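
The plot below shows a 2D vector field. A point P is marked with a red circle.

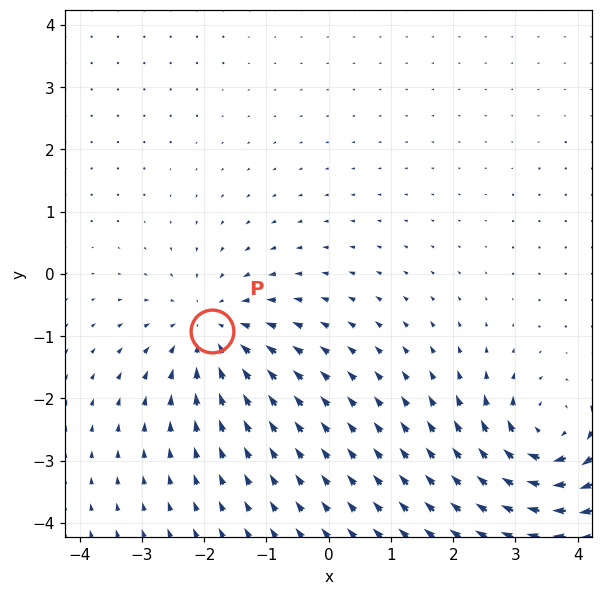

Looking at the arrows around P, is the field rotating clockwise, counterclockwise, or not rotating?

Near P at (-1.9, -0.9) the arrows show no circulation. The curl there is ≈0.

not rotating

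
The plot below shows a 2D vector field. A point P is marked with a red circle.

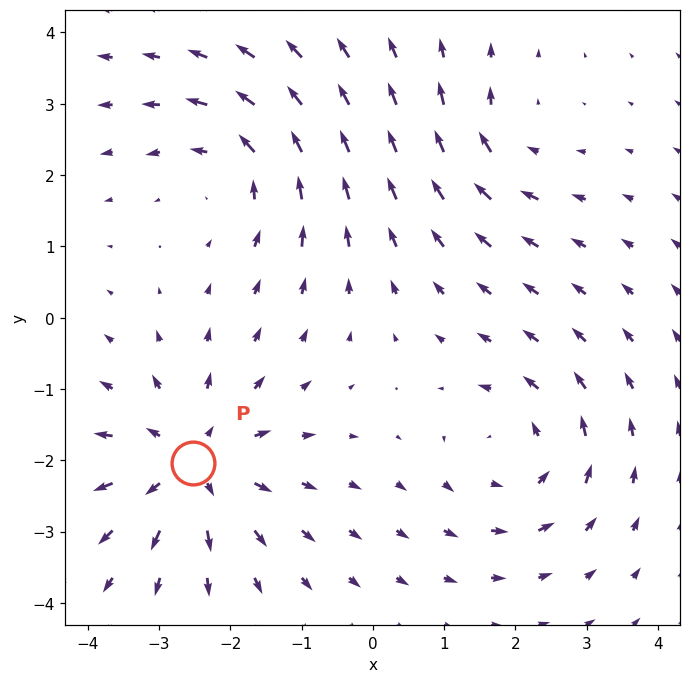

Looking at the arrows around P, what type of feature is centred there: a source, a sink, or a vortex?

At P (-2.5, -2.0) the arrows spread outward. Divergence about +5, curl ≈0 — positive divergence with near-zero curl is a source.

source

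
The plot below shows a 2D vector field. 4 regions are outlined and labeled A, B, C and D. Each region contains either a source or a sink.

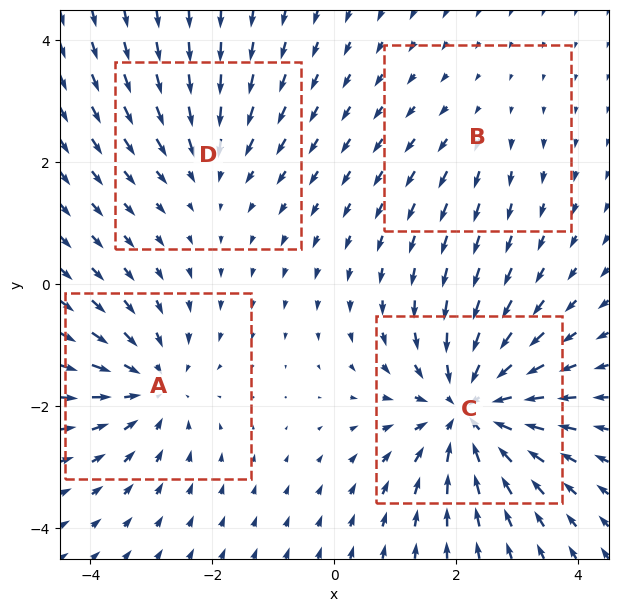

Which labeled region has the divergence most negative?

C

Divergence at each region's feature centre — A: about -4, B: about +2, C: about -7, D: about -3. Region C is most negative.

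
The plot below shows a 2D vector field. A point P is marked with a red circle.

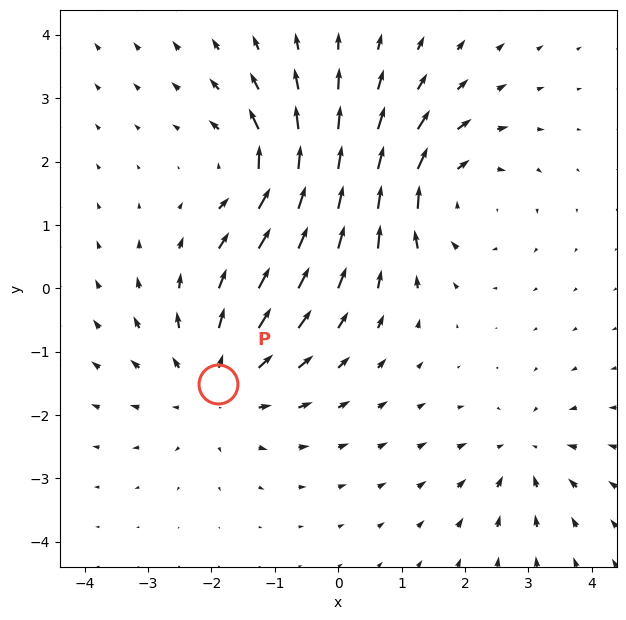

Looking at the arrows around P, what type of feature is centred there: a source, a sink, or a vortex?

At P (-1.9, -1.5) the arrows spread outward. Divergence about +4, curl ≈0 — positive divergence with near-zero curl is a source.

source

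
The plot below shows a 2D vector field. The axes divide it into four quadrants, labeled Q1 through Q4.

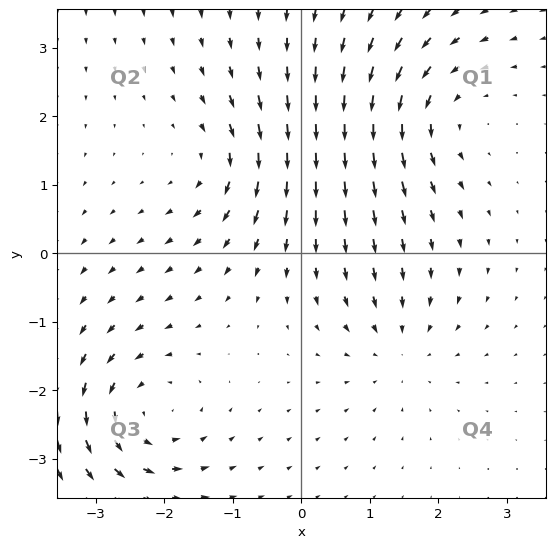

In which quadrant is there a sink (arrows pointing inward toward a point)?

Q4

The sink sits at approximately (1.4, -1.4), which lies in quadrant Q4. The divergence there is about -3, negative as expected for a sink.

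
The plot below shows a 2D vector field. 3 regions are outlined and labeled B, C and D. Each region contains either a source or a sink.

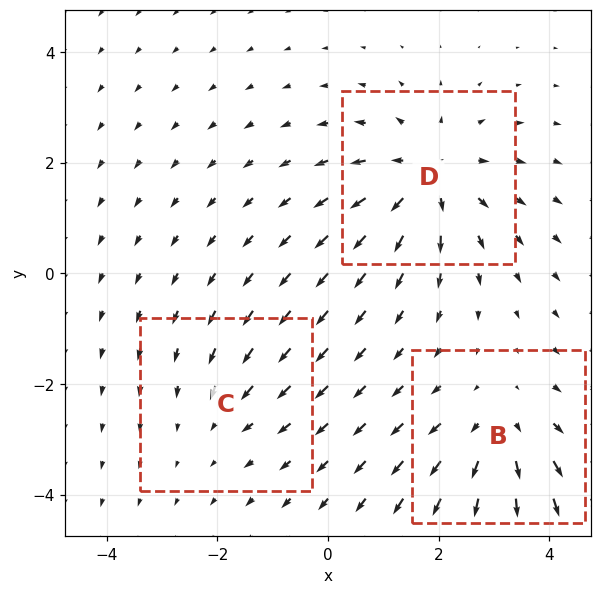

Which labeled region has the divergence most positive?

D

Divergence at each region's feature centre — B: about +3, C: about -2, D: about +4. Region D is most positive.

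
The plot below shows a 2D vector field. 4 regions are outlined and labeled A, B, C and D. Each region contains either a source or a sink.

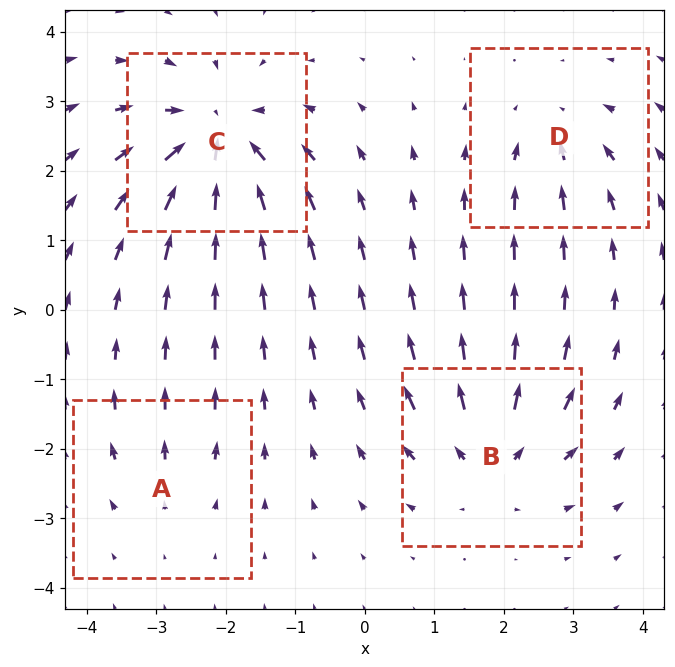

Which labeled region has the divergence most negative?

Divergence at each region's feature centre — A: about +2, B: about +6, C: about -8, D: about -4. Region C is most negative.

C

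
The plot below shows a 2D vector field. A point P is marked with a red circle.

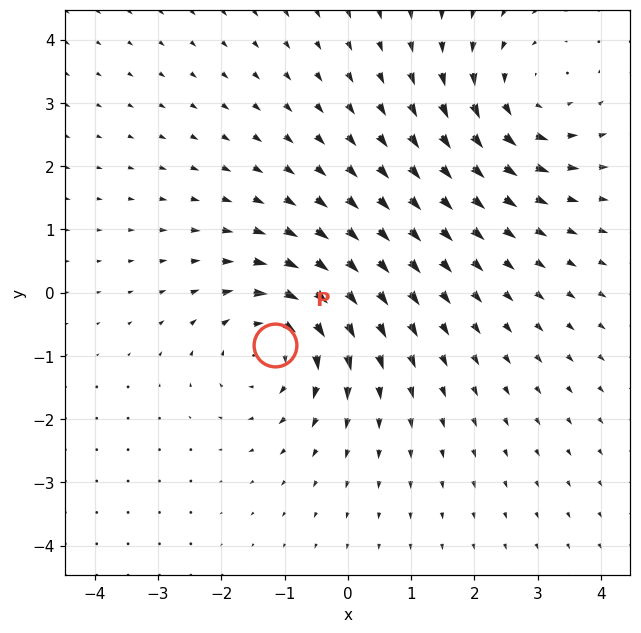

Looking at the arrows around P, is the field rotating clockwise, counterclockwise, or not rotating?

Near P at (-1.1, -0.8) the arrows circulate clockwise. The curl (z-component) there is about -5; negative curl means clockwise rotation.

clockwise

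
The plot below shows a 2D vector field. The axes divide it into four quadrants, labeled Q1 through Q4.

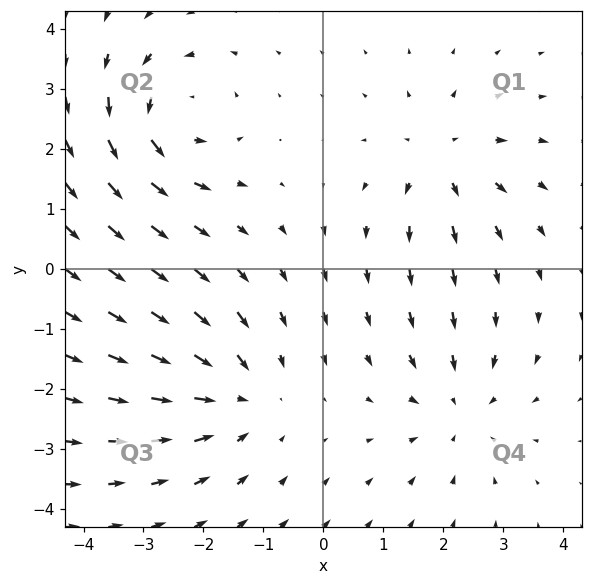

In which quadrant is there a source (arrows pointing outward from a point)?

Q1

The source sits at approximately (2.0, 1.8), which lies in quadrant Q1. The divergence there is about +4, positive as expected for a source.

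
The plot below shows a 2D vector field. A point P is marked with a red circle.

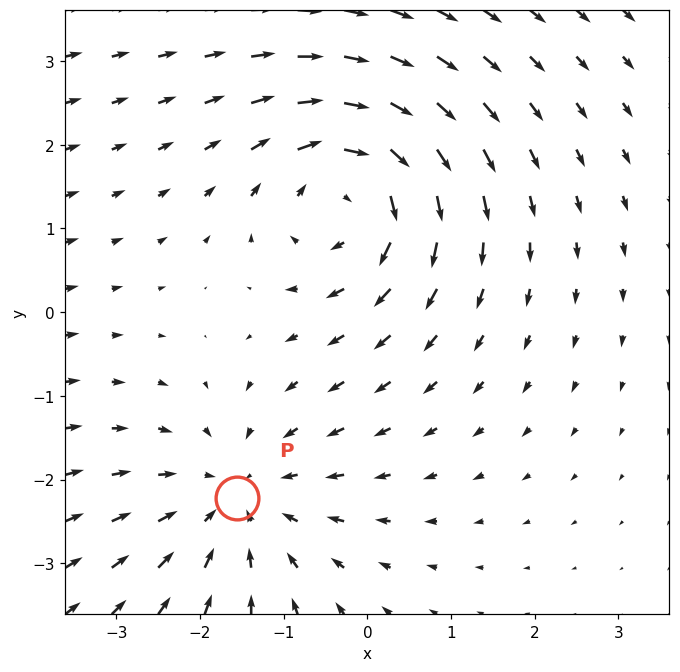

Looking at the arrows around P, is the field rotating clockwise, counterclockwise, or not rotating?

not rotating

Near P at (-1.6, -2.2) the arrows show no circulation. The curl there is ≈0.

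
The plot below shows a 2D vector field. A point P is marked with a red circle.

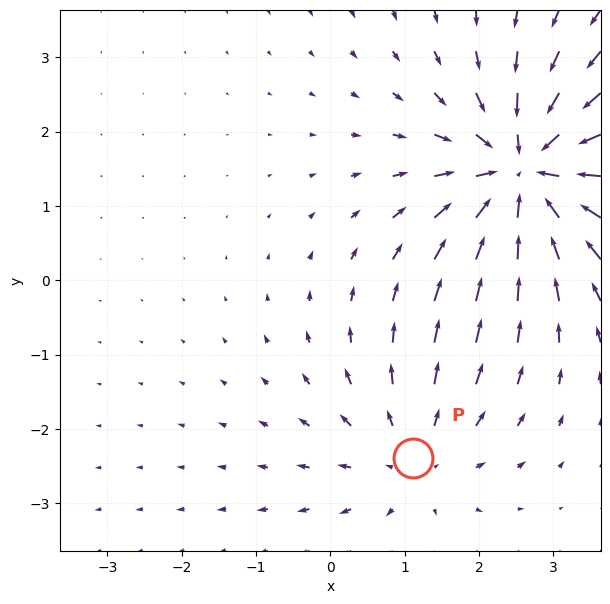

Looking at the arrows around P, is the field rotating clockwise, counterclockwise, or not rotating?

Near P at (1.1, -2.4) the arrows show no circulation. The curl there is ≈0.

not rotating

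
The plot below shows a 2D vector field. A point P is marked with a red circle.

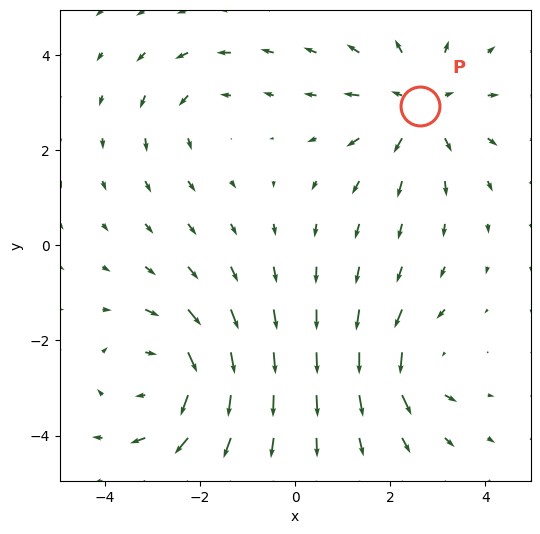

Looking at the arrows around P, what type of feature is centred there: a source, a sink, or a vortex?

source

At P (2.6, 2.9) the arrows spread outward. Divergence about +4, curl ≈0 — positive divergence with near-zero curl is a source.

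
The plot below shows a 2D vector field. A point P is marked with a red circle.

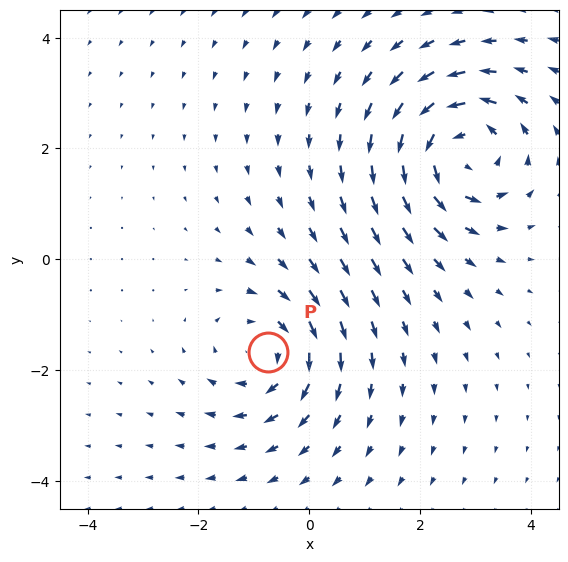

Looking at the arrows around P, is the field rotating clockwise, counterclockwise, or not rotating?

Near P at (-0.7, -1.7) the arrows circulate clockwise. The curl (z-component) there is about -3; negative curl means clockwise rotation.

clockwise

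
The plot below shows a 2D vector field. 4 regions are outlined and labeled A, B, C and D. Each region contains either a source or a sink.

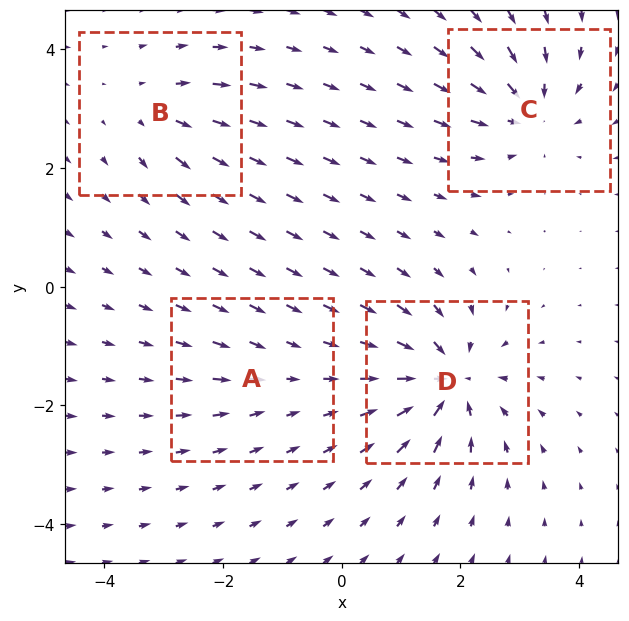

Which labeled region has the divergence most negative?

D

Divergence at each region's feature centre — A: about -2, B: about +4, C: about -7, D: about -9. Region D is most negative.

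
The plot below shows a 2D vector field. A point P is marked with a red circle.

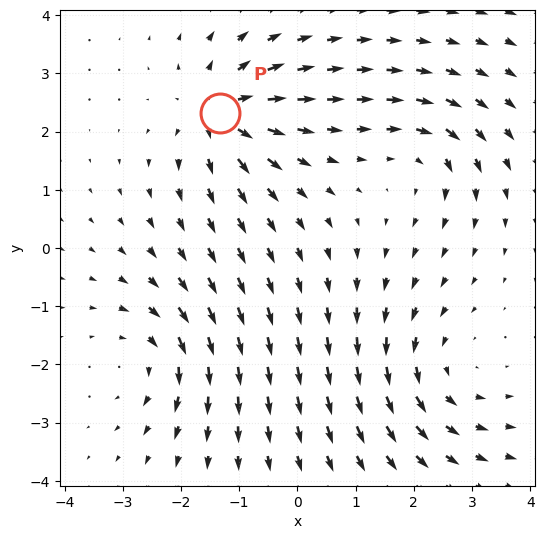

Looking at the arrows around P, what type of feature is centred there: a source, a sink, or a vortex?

At P (-1.3, 2.3) the arrows spread outward. Divergence about +6, curl ≈0 — positive divergence with near-zero curl is a source.

source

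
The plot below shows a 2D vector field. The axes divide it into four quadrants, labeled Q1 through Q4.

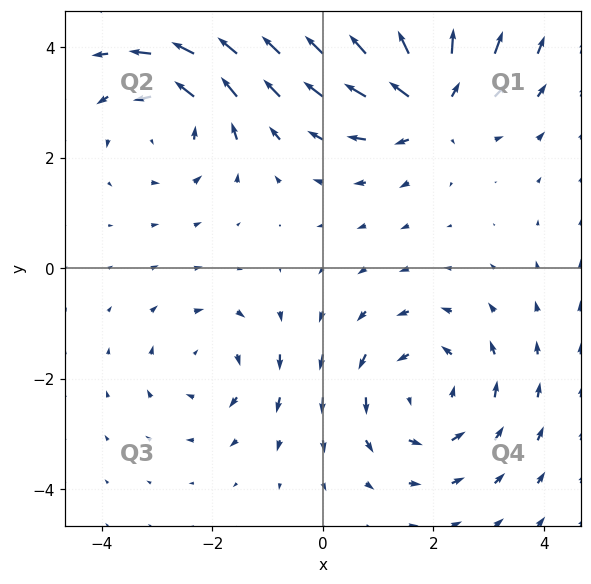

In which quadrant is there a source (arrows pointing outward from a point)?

The source sits at approximately (1.9, 3.0), which lies in quadrant Q1. The divergence there is about +6, positive as expected for a source.

Q1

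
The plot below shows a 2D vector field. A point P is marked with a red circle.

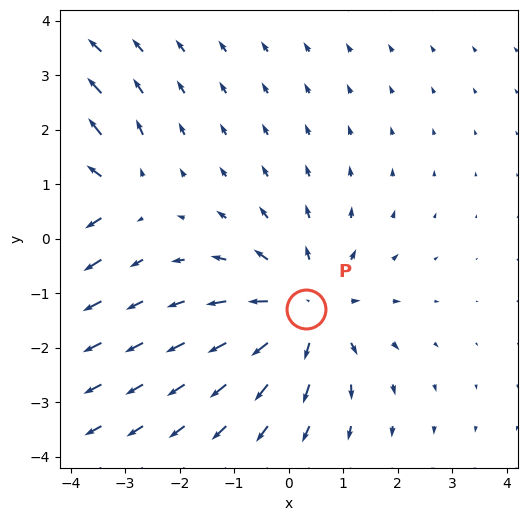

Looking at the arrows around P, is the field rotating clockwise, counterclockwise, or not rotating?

not rotating

Near P at (0.3, -1.3) the arrows show no circulation. The curl there is ≈0.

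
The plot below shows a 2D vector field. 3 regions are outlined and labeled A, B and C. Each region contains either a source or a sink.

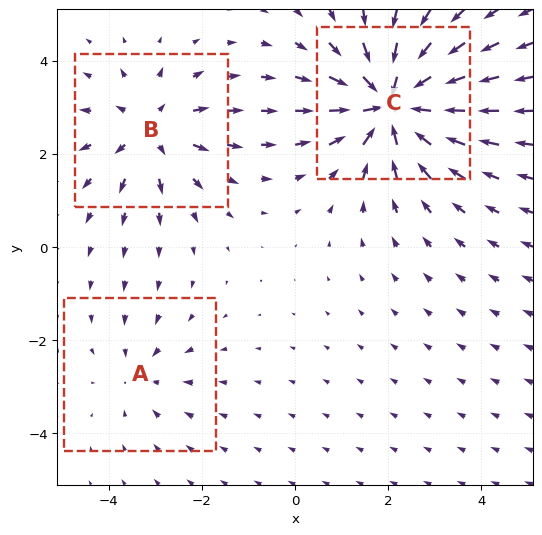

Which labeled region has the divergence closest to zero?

A

Divergence at each region's feature centre — A: about -2, B: about +3, C: about -5. Region A is closest to zero.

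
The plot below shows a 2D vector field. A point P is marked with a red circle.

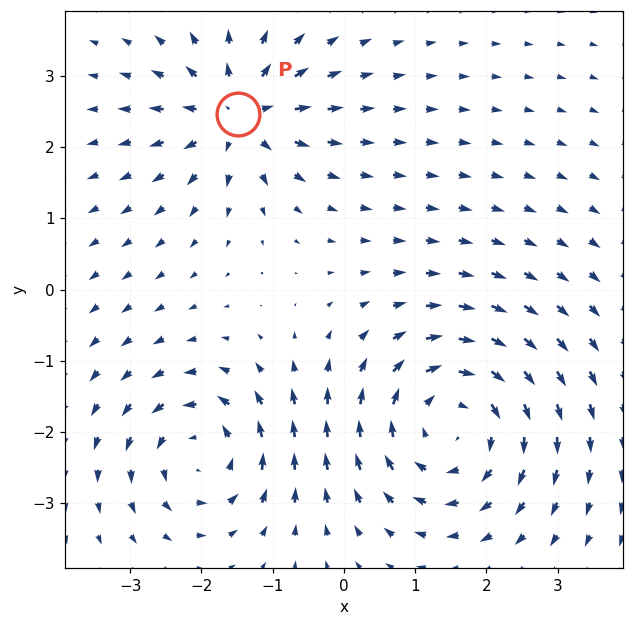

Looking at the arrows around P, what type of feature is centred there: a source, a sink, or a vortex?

source

At P (-1.5, 2.5) the arrows spread outward. Divergence about +5, curl ≈0 — positive divergence with near-zero curl is a source.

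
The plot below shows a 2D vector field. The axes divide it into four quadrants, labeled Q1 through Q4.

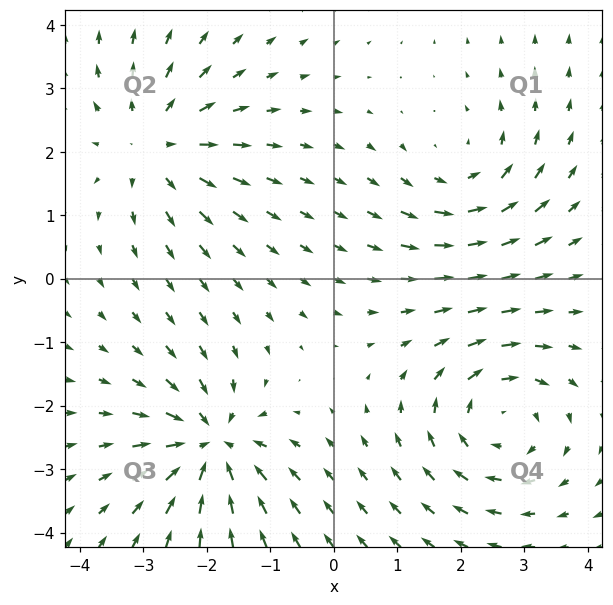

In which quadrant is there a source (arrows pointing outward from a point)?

The source sits at approximately (-2.8, 2.1), which lies in quadrant Q2. The divergence there is about +4, positive as expected for a source.

Q2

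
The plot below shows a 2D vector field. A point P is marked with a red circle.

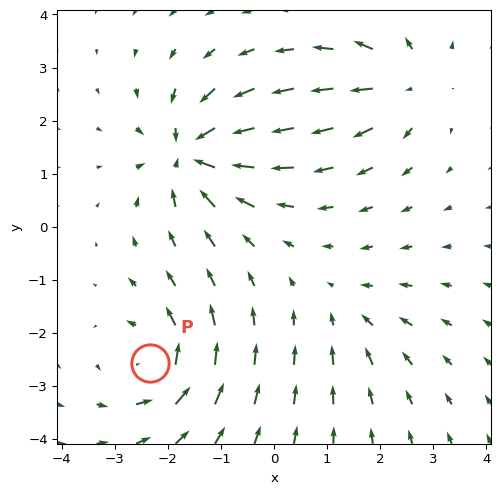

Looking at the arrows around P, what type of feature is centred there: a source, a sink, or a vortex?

vortex

At P (-2.3, -2.6) the arrows circulate counterclockwise. Divergence ≈0, curl about +5 — near-zero divergence with nonzero curl is a vortex.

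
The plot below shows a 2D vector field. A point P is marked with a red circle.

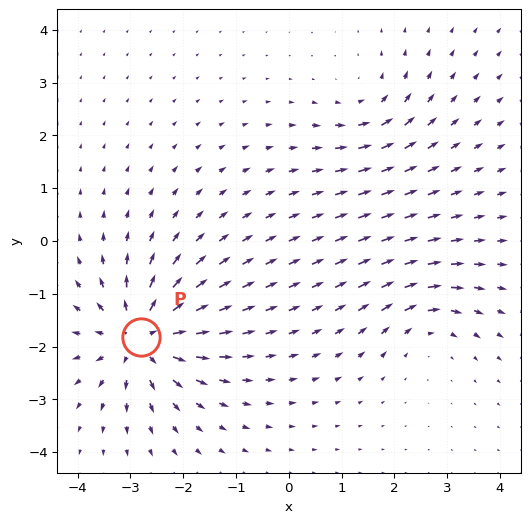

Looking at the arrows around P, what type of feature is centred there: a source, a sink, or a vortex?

At P (-2.8, -1.8) the arrows spread outward. Divergence about +6, curl ≈0 — positive divergence with near-zero curl is a source.

source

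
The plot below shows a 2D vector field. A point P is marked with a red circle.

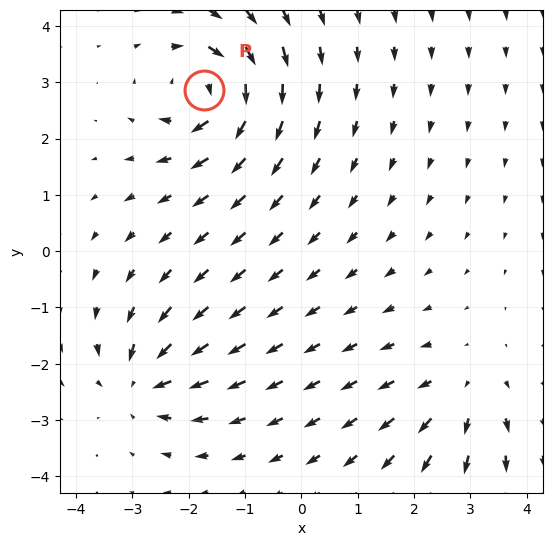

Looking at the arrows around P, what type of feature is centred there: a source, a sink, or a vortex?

At P (-1.7, 2.9) the arrows circulate clockwise. Divergence ≈0, curl about -5 — near-zero divergence with nonzero curl is a vortex.

vortex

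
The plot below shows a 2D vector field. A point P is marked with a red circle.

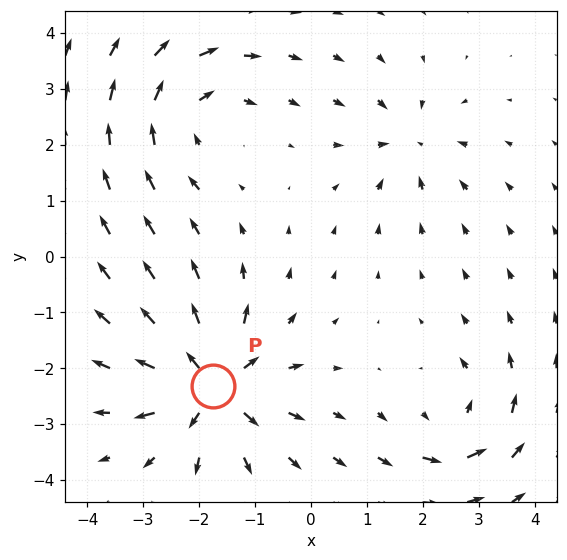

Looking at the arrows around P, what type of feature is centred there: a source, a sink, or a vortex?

At P (-1.8, -2.3) the arrows spread outward. Divergence about +6, curl ≈0 — positive divergence with near-zero curl is a source.

source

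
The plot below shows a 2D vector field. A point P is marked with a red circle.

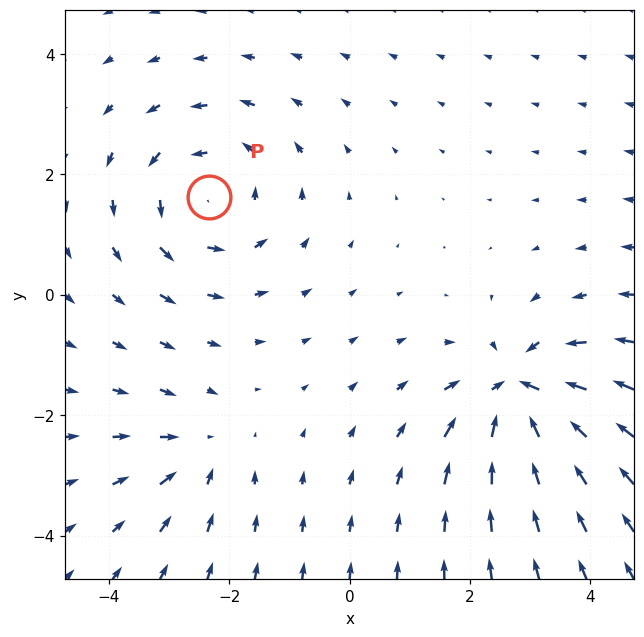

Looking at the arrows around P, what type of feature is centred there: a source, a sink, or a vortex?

At P (-2.3, 1.6) the arrows circulate counterclockwise. Divergence ≈0, curl about +4 — near-zero divergence with nonzero curl is a vortex.

vortex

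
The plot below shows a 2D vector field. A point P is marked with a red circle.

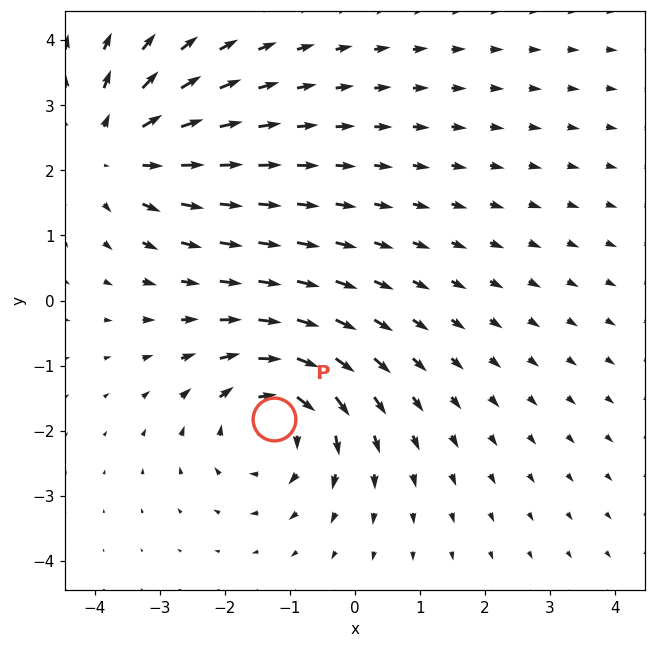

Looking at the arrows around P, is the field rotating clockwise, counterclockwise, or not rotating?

clockwise

Near P at (-1.2, -1.8) the arrows circulate clockwise. The curl (z-component) there is about -5; negative curl means clockwise rotation.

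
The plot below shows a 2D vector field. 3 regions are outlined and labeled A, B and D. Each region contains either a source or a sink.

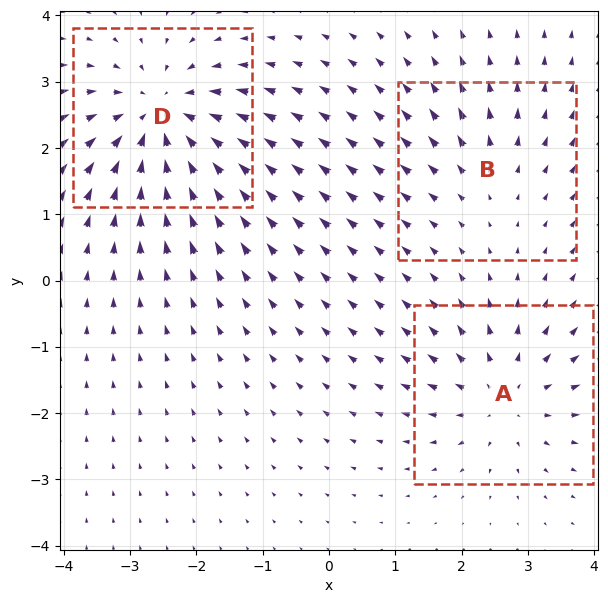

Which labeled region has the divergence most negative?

Divergence at each region's feature centre — A: about +3, B: about +2, D: about -5. Region D is most negative.

D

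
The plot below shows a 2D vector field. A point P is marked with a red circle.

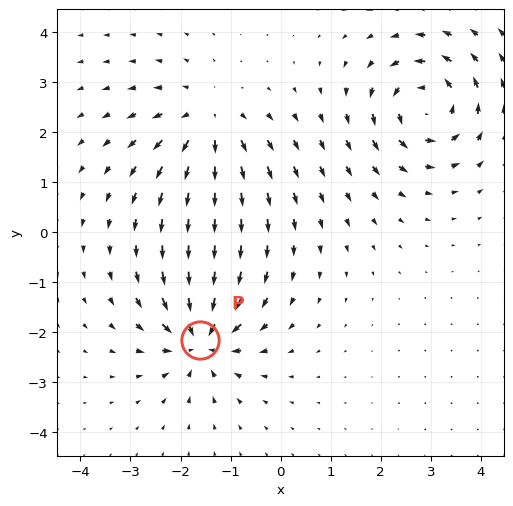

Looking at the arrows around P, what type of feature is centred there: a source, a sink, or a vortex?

sink

At P (-1.6, -2.1) the arrows converge inward. Divergence about -5, curl ≈0 — negative divergence with near-zero curl is a sink.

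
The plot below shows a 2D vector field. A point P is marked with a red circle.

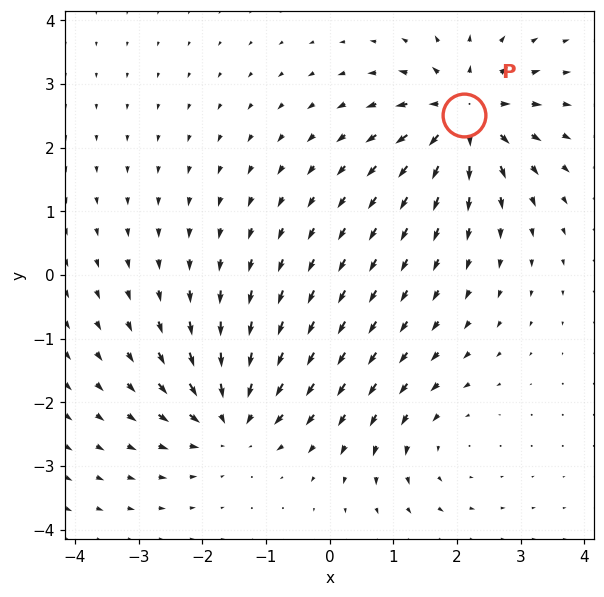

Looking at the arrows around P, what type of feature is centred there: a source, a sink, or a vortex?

source

At P (2.1, 2.5) the arrows spread outward. Divergence about +5, curl ≈0 — positive divergence with near-zero curl is a source.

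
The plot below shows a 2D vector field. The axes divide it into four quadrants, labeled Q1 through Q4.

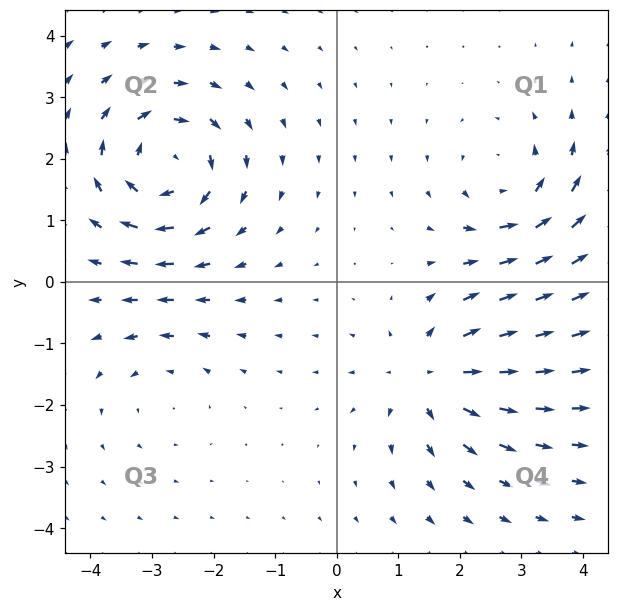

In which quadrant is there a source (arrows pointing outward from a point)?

The source sits at approximately (1.5, -1.5), which lies in quadrant Q4. The divergence there is about +4, positive as expected for a source.

Q4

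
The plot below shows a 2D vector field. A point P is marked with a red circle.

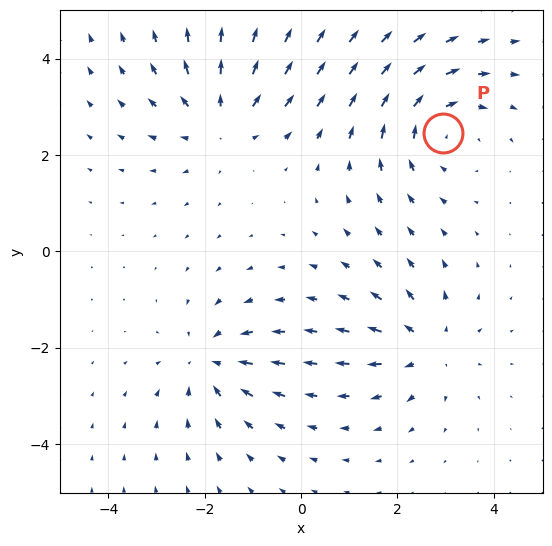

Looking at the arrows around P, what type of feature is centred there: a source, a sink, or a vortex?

At P (2.9, 2.5) the arrows circulate clockwise. Divergence ≈0, curl about -3 — near-zero divergence with nonzero curl is a vortex.

vortex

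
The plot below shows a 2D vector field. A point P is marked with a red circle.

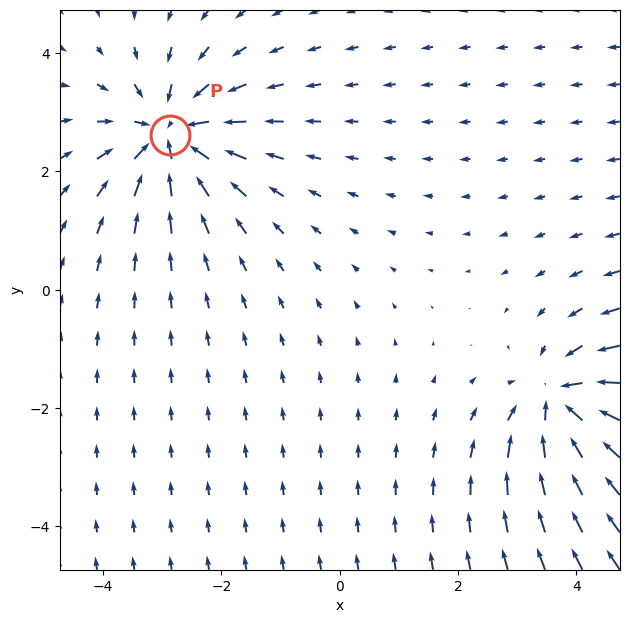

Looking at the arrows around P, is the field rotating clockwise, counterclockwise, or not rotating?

not rotating

Near P at (-2.9, 2.6) the arrows show no circulation. The curl there is ≈0.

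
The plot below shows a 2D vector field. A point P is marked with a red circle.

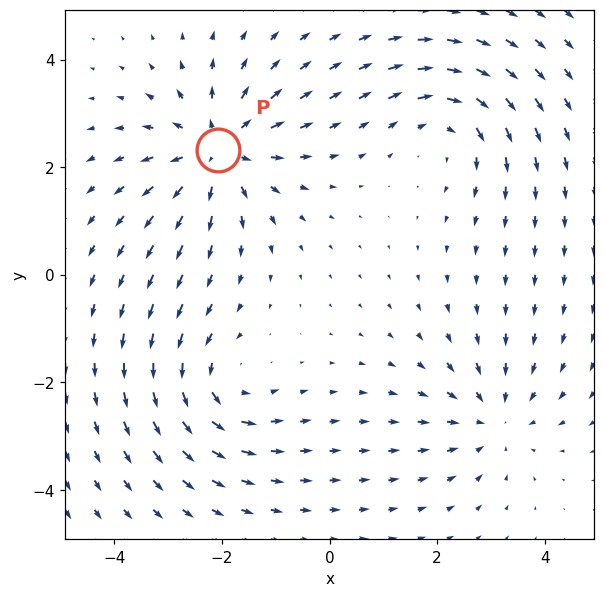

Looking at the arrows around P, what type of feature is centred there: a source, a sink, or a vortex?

source

At P (-2.1, 2.3) the arrows spread outward. Divergence about +5, curl ≈0 — positive divergence with near-zero curl is a source.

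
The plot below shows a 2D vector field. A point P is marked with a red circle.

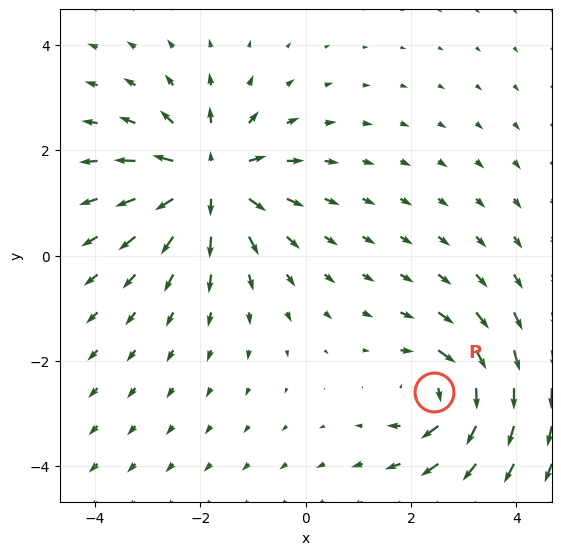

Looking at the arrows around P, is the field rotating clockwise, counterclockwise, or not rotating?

clockwise

Near P at (2.4, -2.6) the arrows circulate clockwise. The curl (z-component) there is about -4; negative curl means clockwise rotation.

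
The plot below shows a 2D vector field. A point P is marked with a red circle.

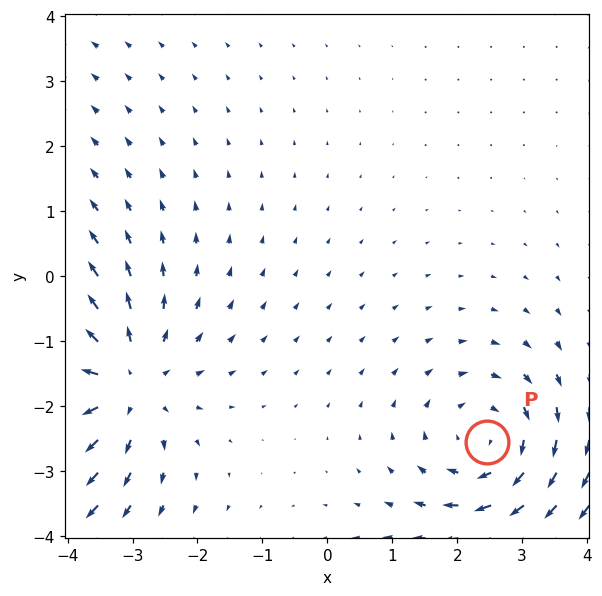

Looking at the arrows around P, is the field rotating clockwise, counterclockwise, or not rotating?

clockwise

Near P at (2.5, -2.6) the arrows circulate clockwise. The curl (z-component) there is about -4; negative curl means clockwise rotation.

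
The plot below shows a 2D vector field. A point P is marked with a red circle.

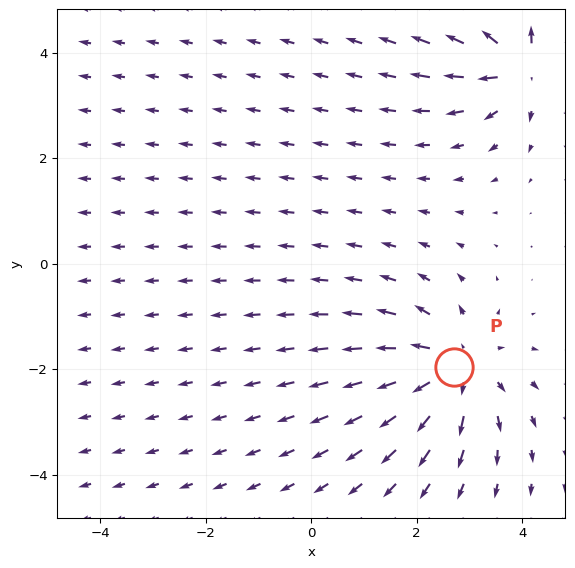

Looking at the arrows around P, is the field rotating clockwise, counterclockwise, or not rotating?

not rotating

Near P at (2.7, -2.0) the arrows show no circulation. The curl there is ≈0.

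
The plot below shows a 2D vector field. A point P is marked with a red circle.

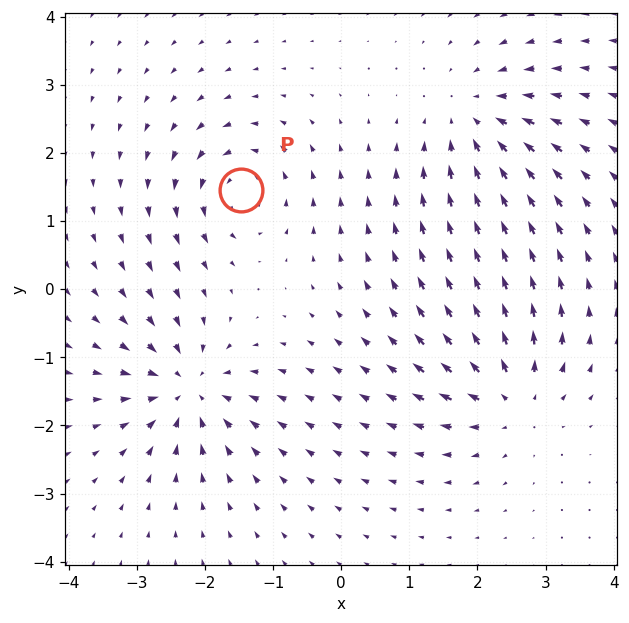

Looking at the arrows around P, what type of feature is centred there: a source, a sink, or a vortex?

vortex

At P (-1.5, 1.5) the arrows circulate counterclockwise. Divergence ≈0, curl about +6 — near-zero divergence with nonzero curl is a vortex.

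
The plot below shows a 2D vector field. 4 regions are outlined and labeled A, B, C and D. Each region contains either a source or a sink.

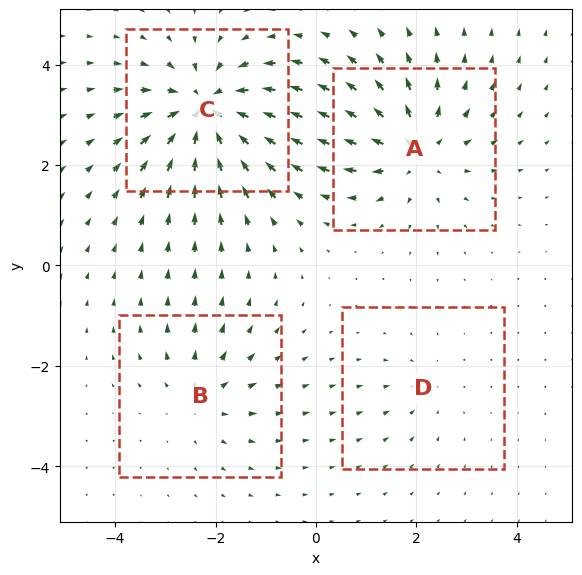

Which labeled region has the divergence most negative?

C

Divergence at each region's feature centre — A: about +5, B: about +3, C: about -7, D: about -2. Region C is most negative.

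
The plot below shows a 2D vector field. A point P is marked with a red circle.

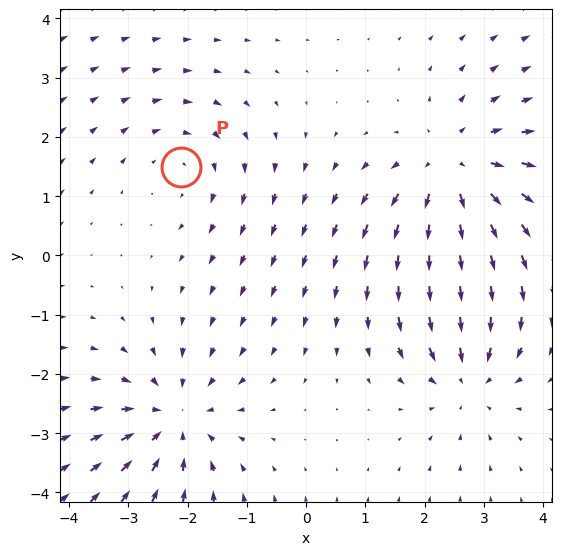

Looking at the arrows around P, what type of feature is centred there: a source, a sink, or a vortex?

At P (-2.1, 1.5) the arrows circulate clockwise. Divergence ≈0, curl about -2 — near-zero divergence with nonzero curl is a vortex.

vortex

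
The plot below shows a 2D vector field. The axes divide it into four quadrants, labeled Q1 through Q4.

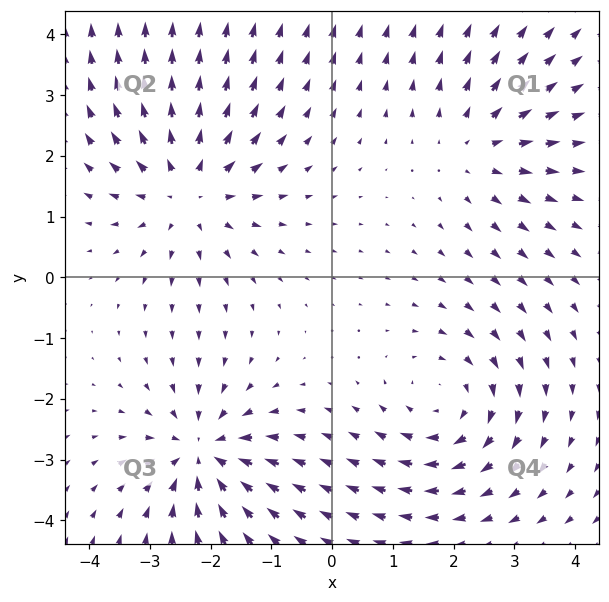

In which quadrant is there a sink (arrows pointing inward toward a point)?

The sink sits at approximately (-2.1, -2.9), which lies in quadrant Q3. The divergence there is about -5, negative as expected for a sink.

Q3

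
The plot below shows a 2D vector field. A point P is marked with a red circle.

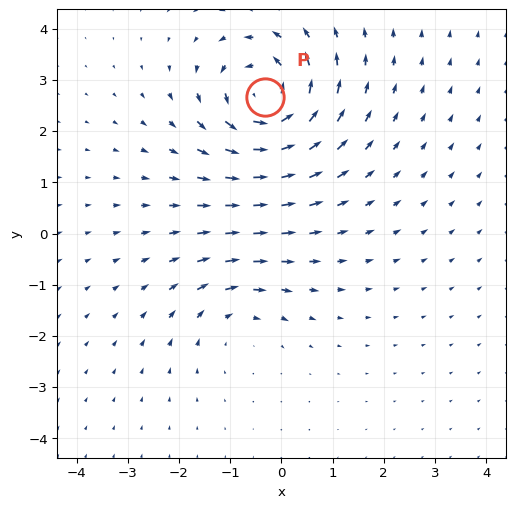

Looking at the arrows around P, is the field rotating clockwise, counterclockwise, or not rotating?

counterclockwise

Near P at (-0.3, 2.7) the arrows circulate counterclockwise. The curl (z-component) there is about +6; positive curl means counterclockwise rotation.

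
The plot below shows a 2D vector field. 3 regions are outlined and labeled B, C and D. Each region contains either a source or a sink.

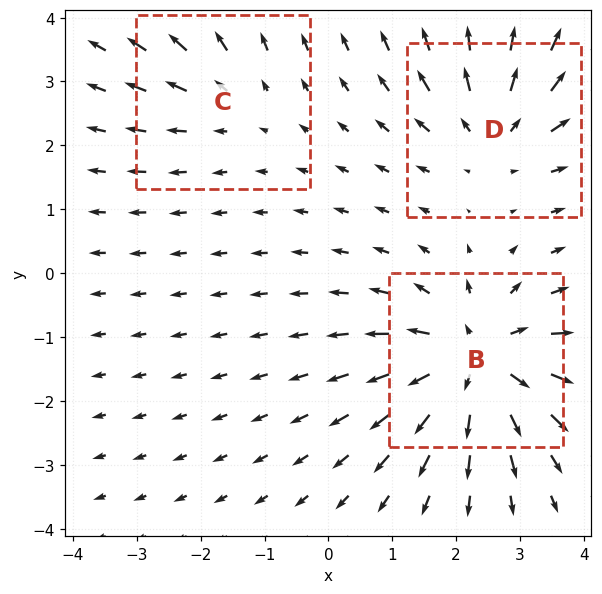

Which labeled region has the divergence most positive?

Divergence at each region's feature centre — B: about +5, C: about +2, D: about +3. Region B is most positive.

B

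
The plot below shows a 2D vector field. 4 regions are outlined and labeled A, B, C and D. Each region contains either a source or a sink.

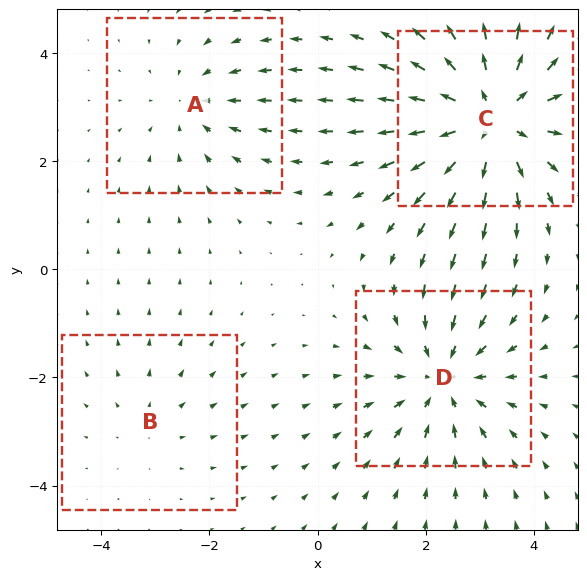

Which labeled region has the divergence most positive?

C

Divergence at each region's feature centre — A: about -3, B: about +2, C: about +6, D: about -4. Region C is most positive.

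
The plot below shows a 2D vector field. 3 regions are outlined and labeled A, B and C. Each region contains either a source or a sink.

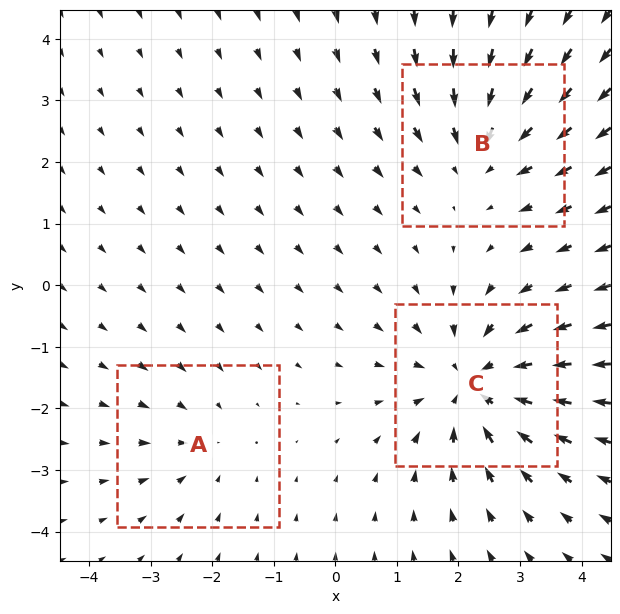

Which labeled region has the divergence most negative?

C

Divergence at each region's feature centre — A: about -2, B: about -3, C: about -4. Region C is most negative.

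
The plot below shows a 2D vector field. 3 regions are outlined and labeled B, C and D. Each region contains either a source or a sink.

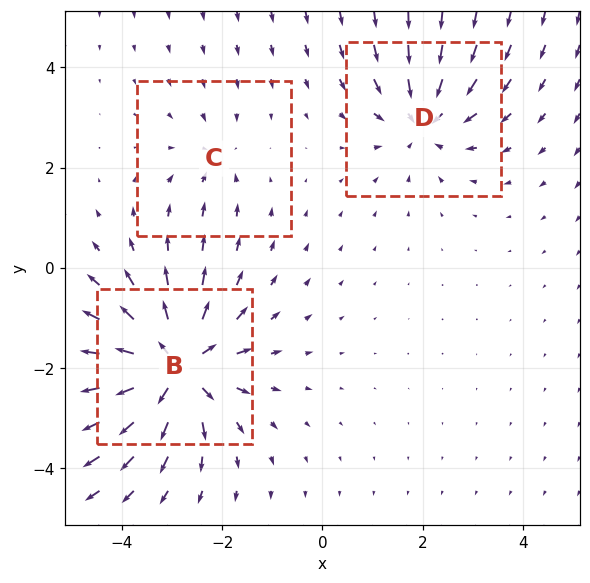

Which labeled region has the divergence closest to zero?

Divergence at each region's feature centre — B: about +6, C: about -2, D: about -4. Region C is closest to zero.

C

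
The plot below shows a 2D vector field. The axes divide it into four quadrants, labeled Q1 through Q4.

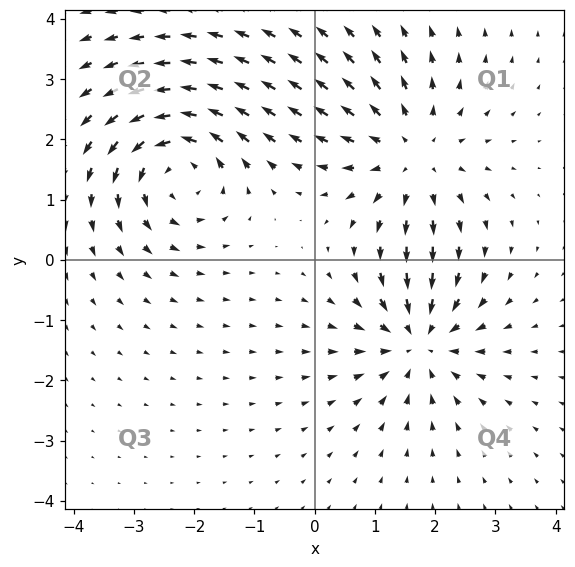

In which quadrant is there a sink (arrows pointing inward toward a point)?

The sink sits at approximately (1.7, -1.3), which lies in quadrant Q4. The divergence there is about -4, negative as expected for a sink.

Q4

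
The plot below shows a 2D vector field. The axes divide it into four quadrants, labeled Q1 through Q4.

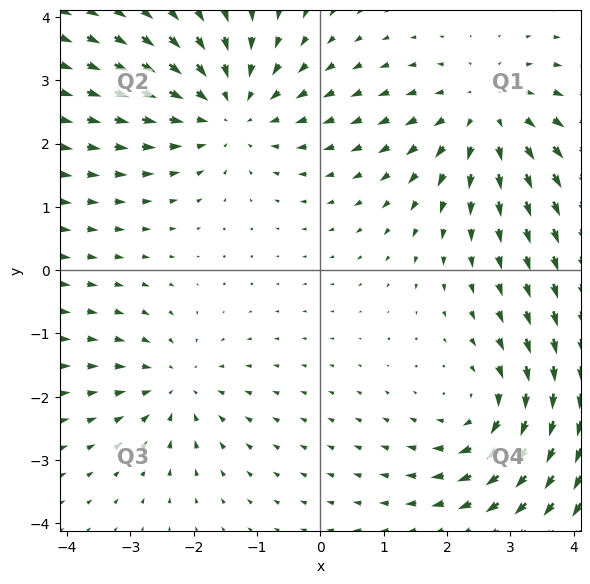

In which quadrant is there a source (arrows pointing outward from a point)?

Q1

The source sits at approximately (2.6, 2.5), which lies in quadrant Q1. The divergence there is about +3, positive as expected for a source.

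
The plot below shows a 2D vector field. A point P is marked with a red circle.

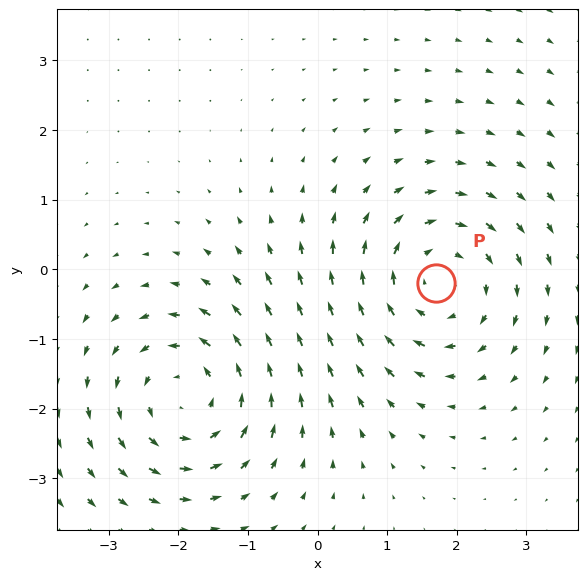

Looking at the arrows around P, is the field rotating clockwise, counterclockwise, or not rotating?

Near P at (1.7, -0.2) the arrows circulate clockwise. The curl (z-component) there is about -4; negative curl means clockwise rotation.

clockwise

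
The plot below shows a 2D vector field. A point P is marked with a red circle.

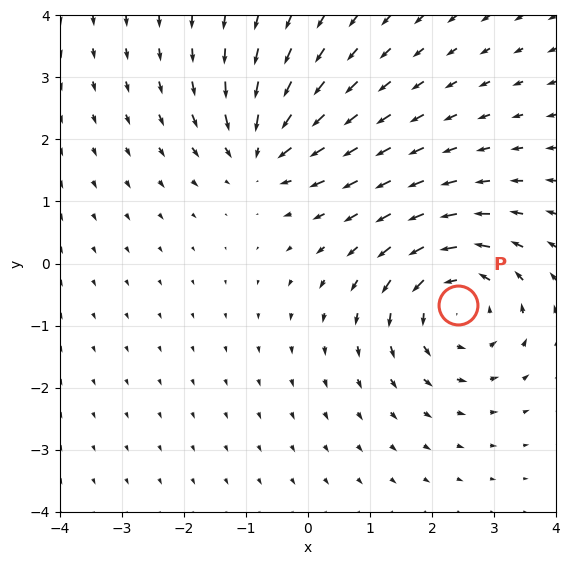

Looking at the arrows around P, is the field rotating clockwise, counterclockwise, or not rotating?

counterclockwise

Near P at (2.4, -0.7) the arrows circulate counterclockwise. The curl (z-component) there is about +5; positive curl means counterclockwise rotation.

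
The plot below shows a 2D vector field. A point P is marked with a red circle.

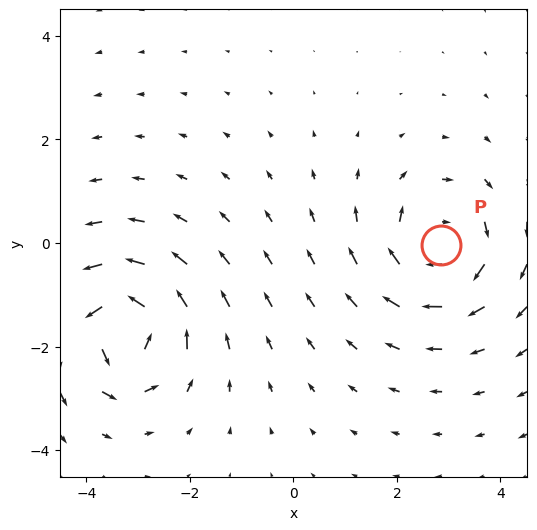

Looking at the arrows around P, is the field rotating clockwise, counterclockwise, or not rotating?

clockwise

Near P at (2.8, -0.0) the arrows circulate clockwise. The curl (z-component) there is about -5; negative curl means clockwise rotation.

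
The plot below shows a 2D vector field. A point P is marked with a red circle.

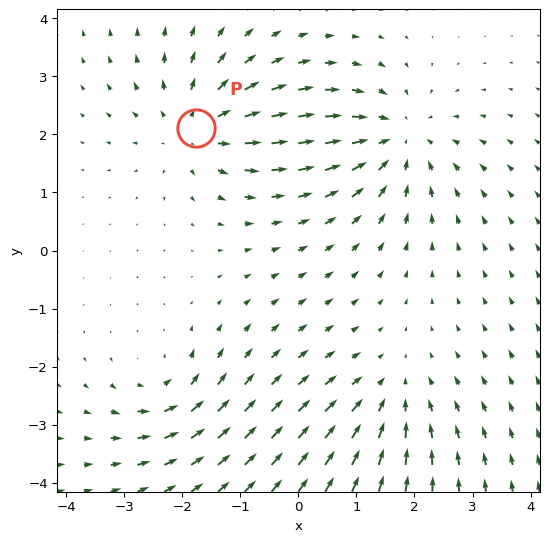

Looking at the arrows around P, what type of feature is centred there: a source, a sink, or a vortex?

At P (-1.8, 2.1) the arrows spread outward. Divergence about +5, curl ≈0 — positive divergence with near-zero curl is a source.

source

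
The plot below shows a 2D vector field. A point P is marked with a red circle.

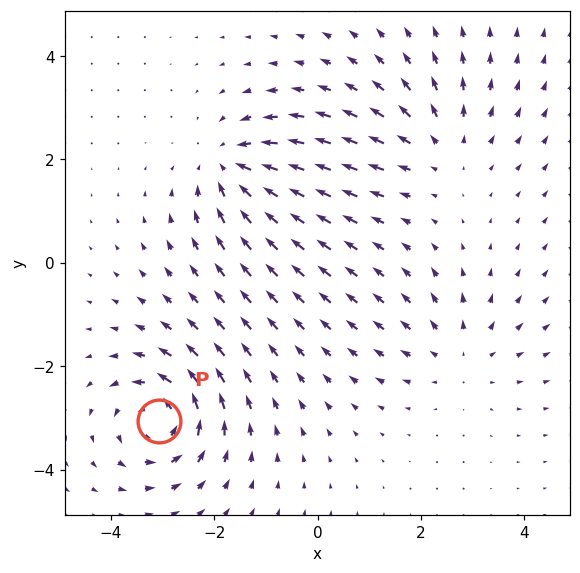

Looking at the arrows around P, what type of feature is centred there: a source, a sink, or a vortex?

At P (-3.1, -3.1) the arrows circulate counterclockwise. Divergence ≈0, curl about +6 — near-zero divergence with nonzero curl is a vortex.

vortex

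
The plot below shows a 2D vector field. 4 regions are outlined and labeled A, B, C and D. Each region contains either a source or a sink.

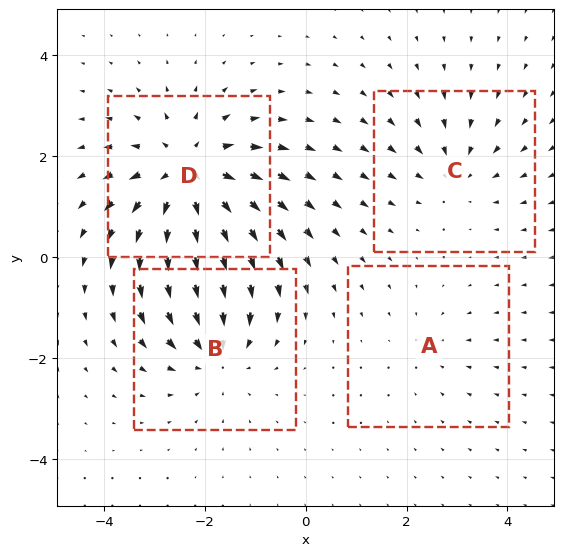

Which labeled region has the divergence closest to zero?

Divergence at each region's feature centre — A: about -2, B: about -4, C: about -3, D: about +6. Region A is closest to zero.

A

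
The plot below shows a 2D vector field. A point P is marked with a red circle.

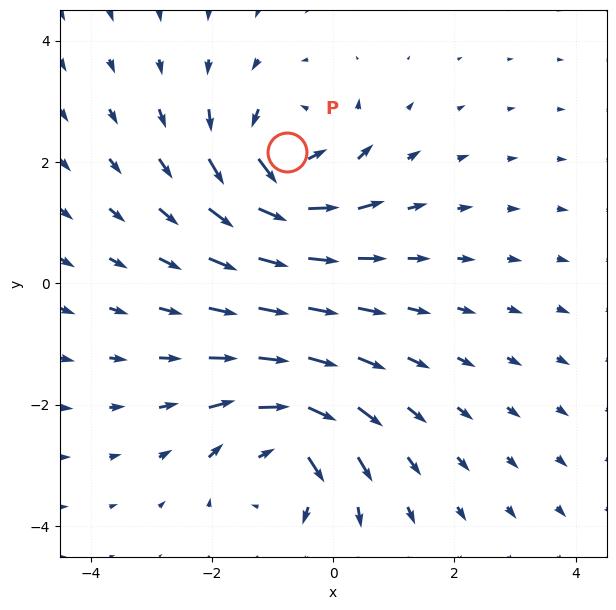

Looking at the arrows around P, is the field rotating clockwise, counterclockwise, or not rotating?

Near P at (-0.8, 2.2) the arrows circulate counterclockwise. The curl (z-component) there is about +5; positive curl means counterclockwise rotation.

counterclockwise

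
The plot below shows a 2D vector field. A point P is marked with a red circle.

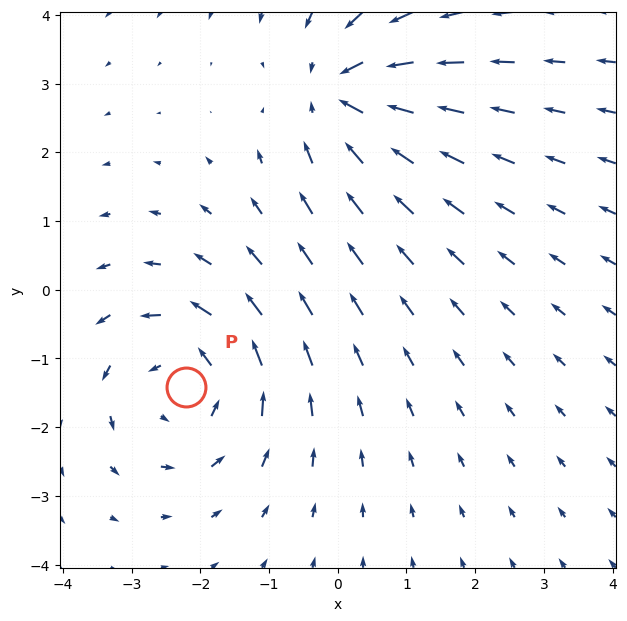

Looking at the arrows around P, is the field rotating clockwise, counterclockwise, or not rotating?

counterclockwise

Near P at (-2.2, -1.4) the arrows circulate counterclockwise. The curl (z-component) there is about +4; positive curl means counterclockwise rotation.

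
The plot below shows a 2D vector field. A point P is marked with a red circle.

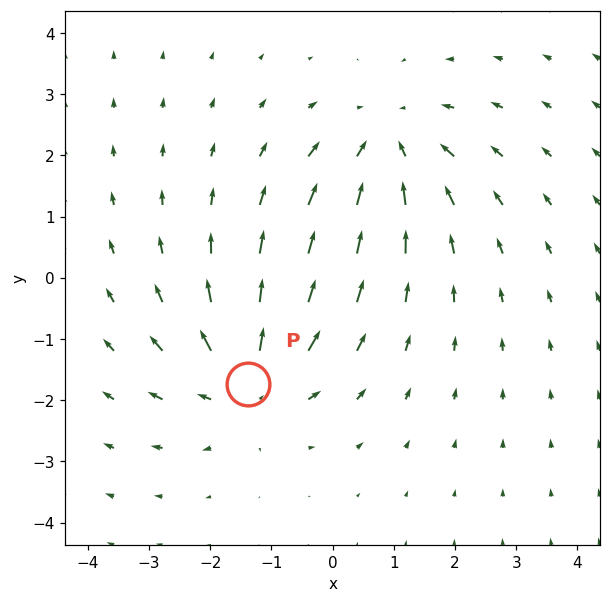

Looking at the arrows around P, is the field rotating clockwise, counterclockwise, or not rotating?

not rotating

Near P at (-1.4, -1.7) the arrows show no circulation. The curl there is ≈0.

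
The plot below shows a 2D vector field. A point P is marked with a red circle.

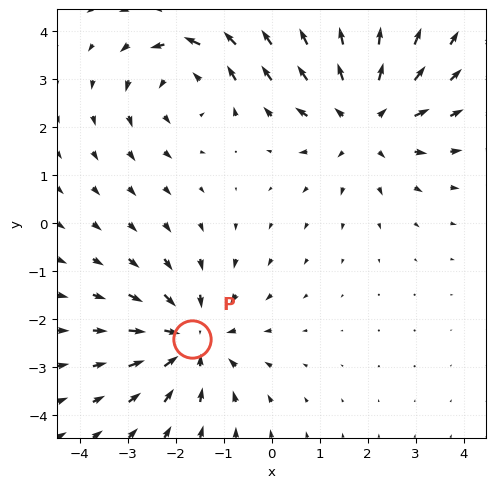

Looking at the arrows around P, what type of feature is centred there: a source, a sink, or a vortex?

sink

At P (-1.7, -2.4) the arrows converge inward. Divergence about -3, curl ≈0 — negative divergence with near-zero curl is a sink.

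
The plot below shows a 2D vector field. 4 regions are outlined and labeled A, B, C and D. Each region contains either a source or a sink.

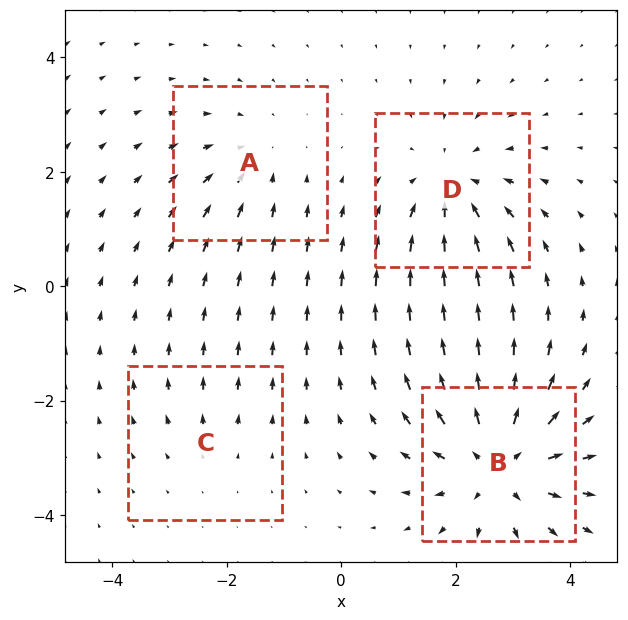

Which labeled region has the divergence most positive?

B

Divergence at each region's feature centre — A: about -3, B: about +6, C: about +2, D: about -4. Region B is most positive.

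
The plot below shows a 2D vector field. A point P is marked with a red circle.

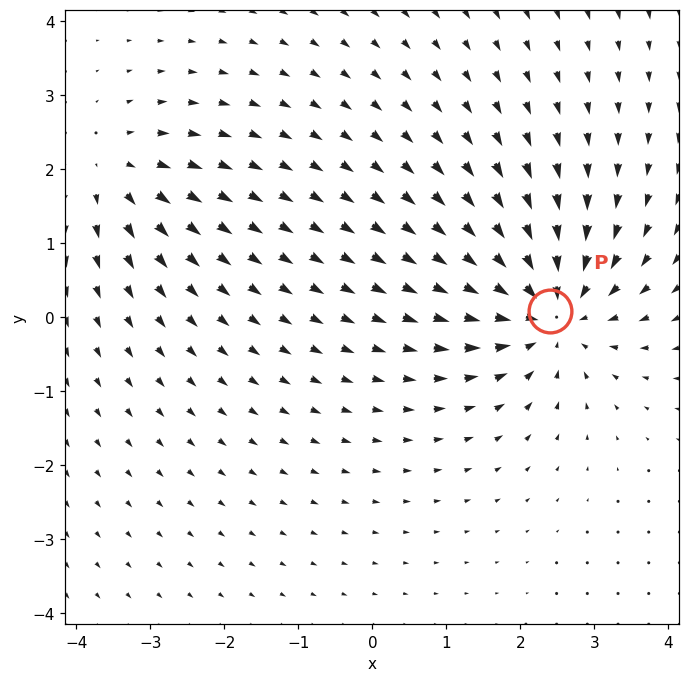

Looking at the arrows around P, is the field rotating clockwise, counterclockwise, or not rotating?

not rotating

Near P at (2.4, 0.1) the arrows show no circulation. The curl there is ≈0.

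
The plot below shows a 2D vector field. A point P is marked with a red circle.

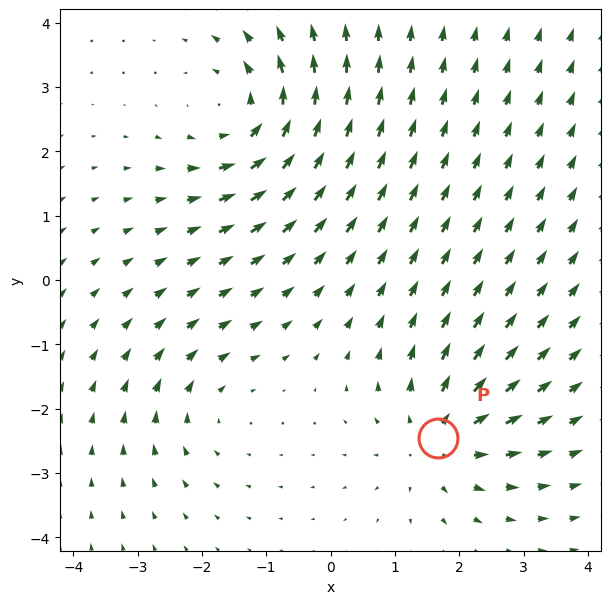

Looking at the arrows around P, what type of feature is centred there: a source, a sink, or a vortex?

At P (1.7, -2.5) the arrows spread outward. Divergence about +4, curl ≈0 — positive divergence with near-zero curl is a source.

source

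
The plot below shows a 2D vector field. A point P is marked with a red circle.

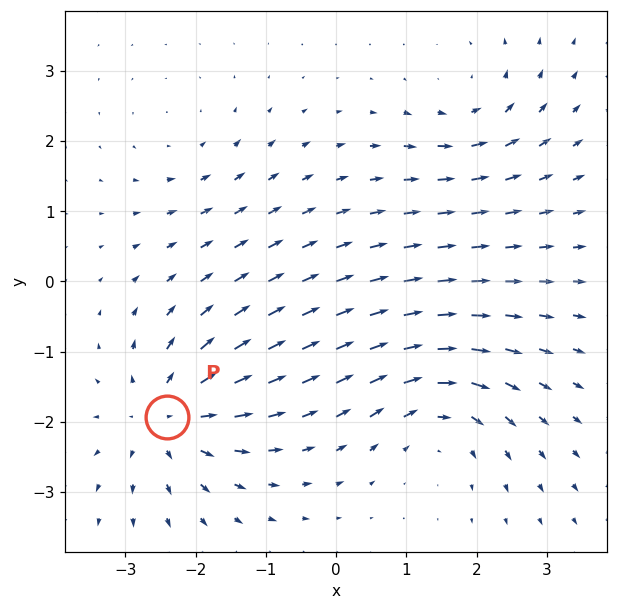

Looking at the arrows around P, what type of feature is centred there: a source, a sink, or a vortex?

At P (-2.4, -1.9) the arrows spread outward. Divergence about +6, curl ≈0 — positive divergence with near-zero curl is a source.

source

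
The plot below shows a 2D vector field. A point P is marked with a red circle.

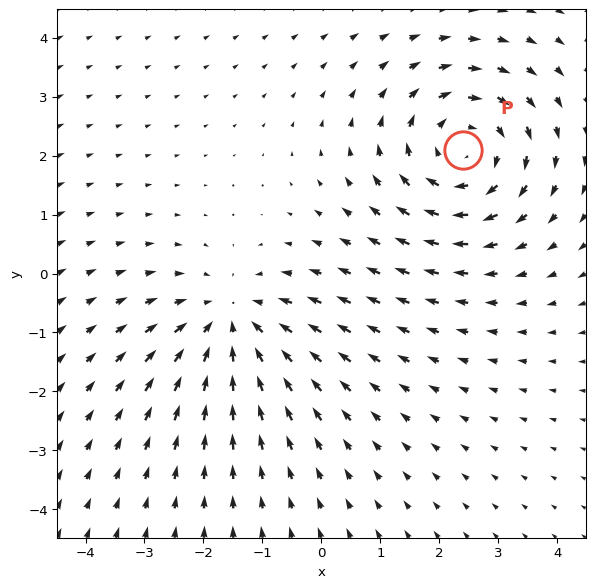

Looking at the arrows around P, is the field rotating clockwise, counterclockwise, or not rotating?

clockwise

Near P at (2.4, 2.1) the arrows circulate clockwise. The curl (z-component) there is about -4; negative curl means clockwise rotation.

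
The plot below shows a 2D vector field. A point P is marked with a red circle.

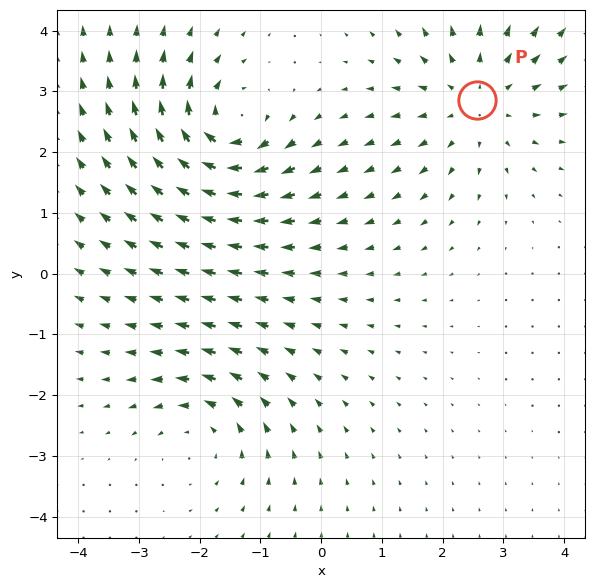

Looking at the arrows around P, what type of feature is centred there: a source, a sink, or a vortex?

At P (2.6, 2.9) the arrows spread outward. Divergence about +4, curl ≈0 — positive divergence with near-zero curl is a source.

source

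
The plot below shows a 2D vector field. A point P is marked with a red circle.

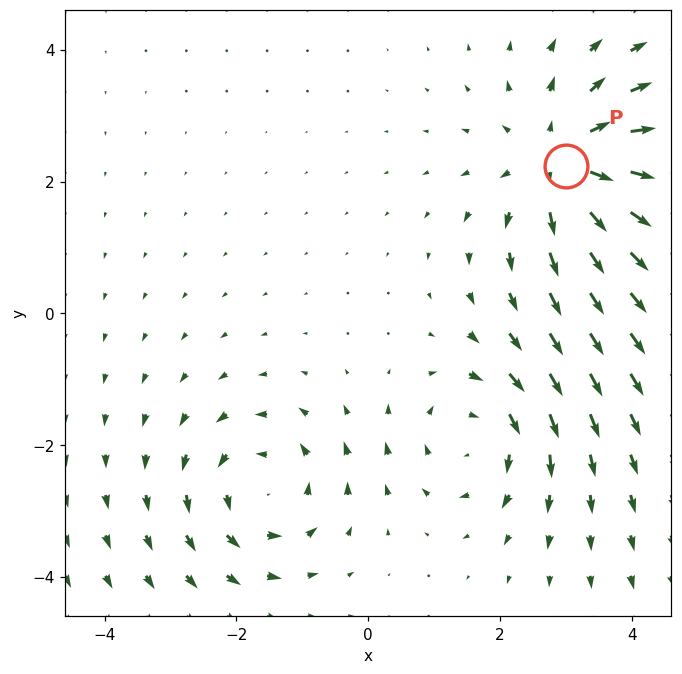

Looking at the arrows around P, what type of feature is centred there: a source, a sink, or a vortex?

source

At P (3.0, 2.2) the arrows spread outward. Divergence about +4, curl ≈0 — positive divergence with near-zero curl is a source.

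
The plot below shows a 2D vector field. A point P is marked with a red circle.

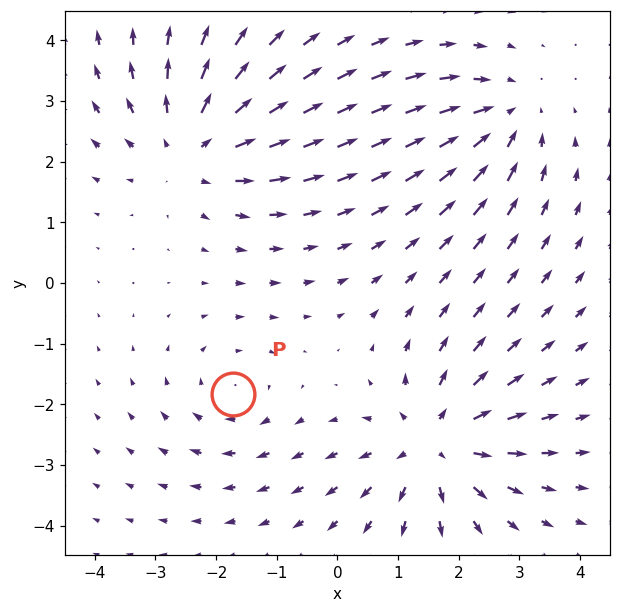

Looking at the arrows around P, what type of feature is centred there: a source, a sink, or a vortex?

vortex

At P (-1.7, -1.8) the arrows circulate clockwise. Divergence ≈0, curl about -3 — near-zero divergence with nonzero curl is a vortex.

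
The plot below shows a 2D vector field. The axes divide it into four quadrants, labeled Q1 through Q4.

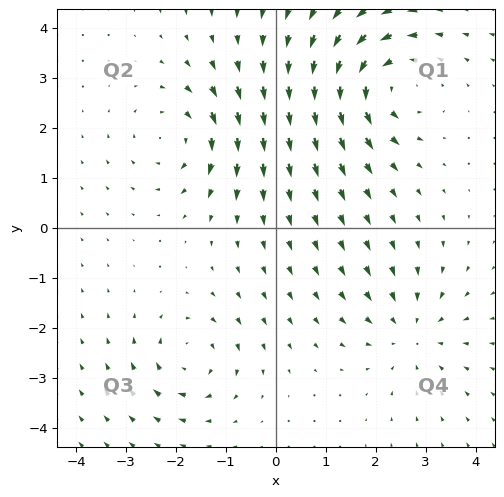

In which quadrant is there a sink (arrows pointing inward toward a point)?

Q4

The sink sits at approximately (2.7, -2.1), which lies in quadrant Q4. The divergence there is about -3, negative as expected for a sink.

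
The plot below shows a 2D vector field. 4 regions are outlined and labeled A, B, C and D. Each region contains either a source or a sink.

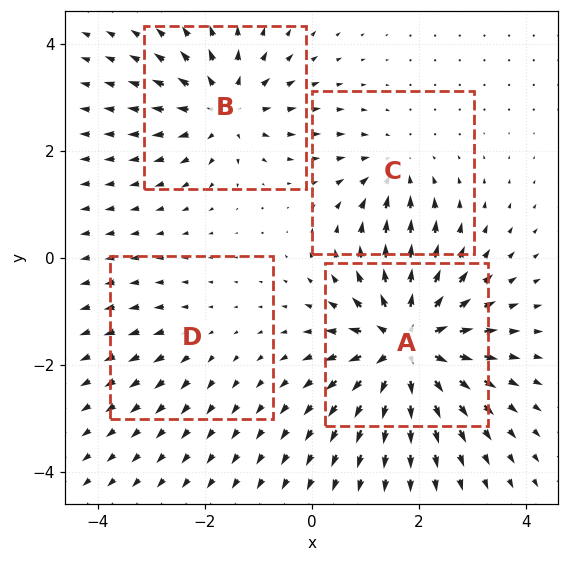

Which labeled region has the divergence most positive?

A

Divergence at each region's feature centre — A: about +8, B: about +5, C: about -4, D: about +2. Region A is most positive.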